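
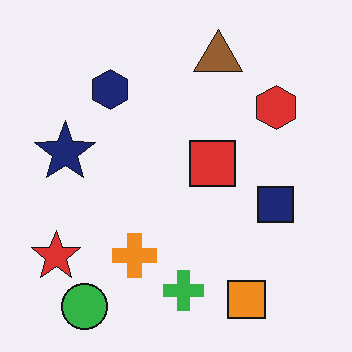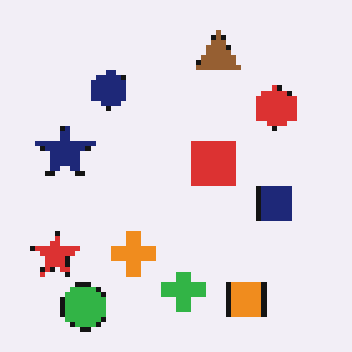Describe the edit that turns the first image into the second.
It was lightly pixelated (a mild mosaic effect).

Shapes are reduced to large square blocks; fine edges and outlines are lost — a downscale-then-upscale (mosaic) effect.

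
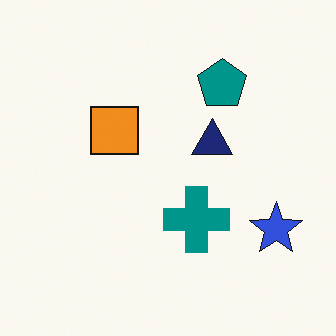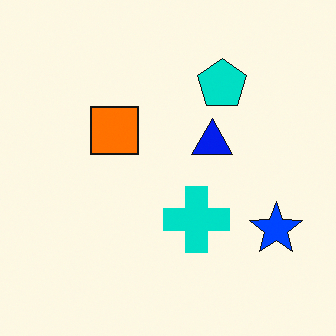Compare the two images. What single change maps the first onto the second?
The transformation is: made much more vivid (saturation change).

All colors are more vivid — a global saturation change.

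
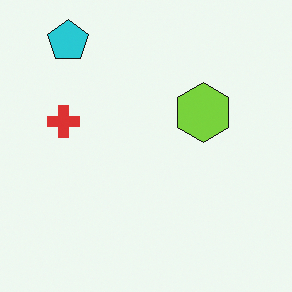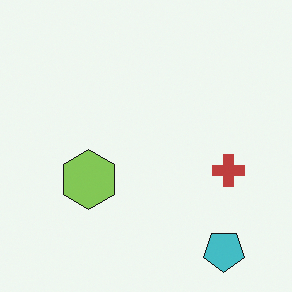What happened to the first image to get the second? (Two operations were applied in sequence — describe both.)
The image was rotated 180°, then slightly desaturated.

The cyan pentagon sits in the top-left of the first image and the bottom-right of the second — consistent with a whole-image 180° rotation. All colors are more muted and greyish — a global saturation change.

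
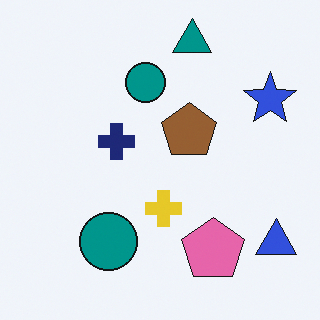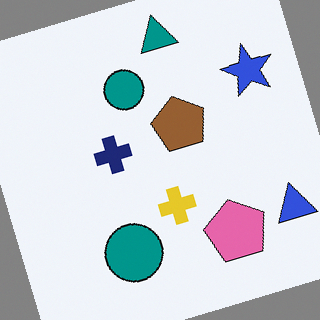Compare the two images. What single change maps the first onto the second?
This is the original image rotated counter-clockwise by a moderate amount.

Every shape is tilted by the same angle and the image corners show triangular fill wedges — a whole-image rotation by a non-right angle.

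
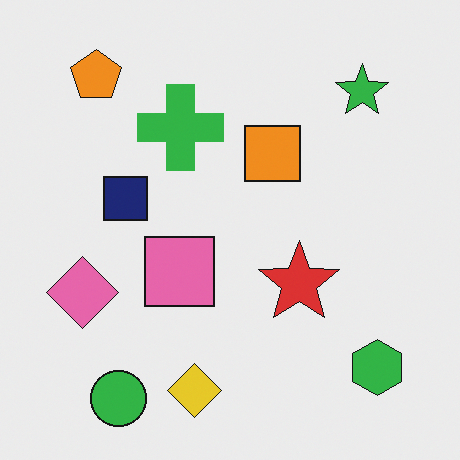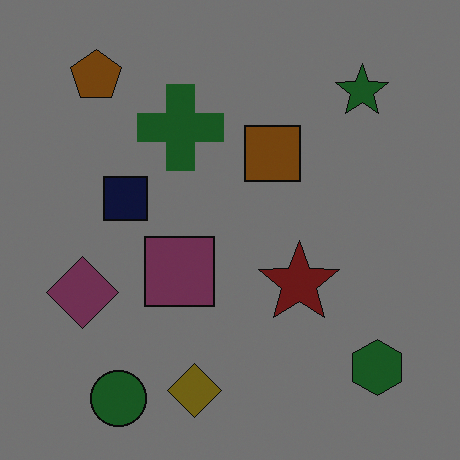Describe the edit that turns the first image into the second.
The transformation is: noticeably darkened.

Every pixel — background and shapes alike — is uniformly darkened.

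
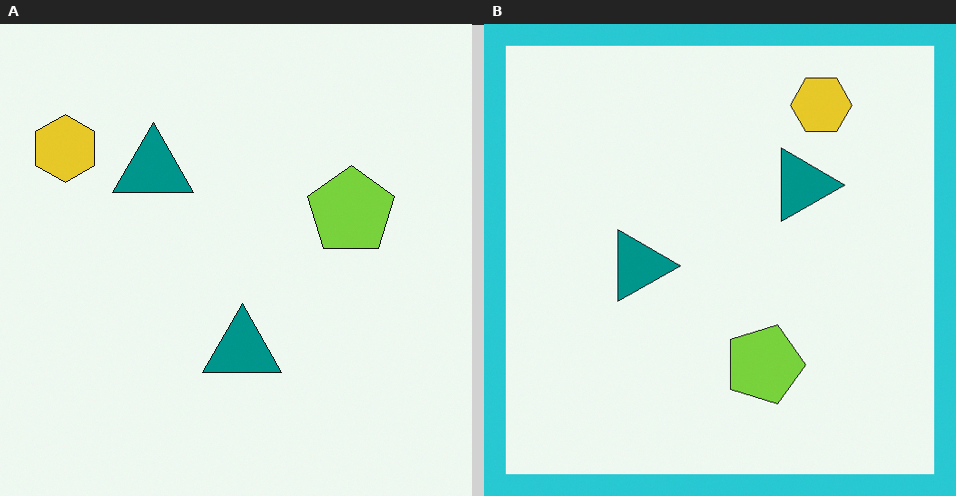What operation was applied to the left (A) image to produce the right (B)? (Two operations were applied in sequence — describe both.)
It was rotated 90° clockwise, then framed with a cyan border.

The yellow hexagon sits in the top-left of the left (A) image and the top-right of the right (B) — consistent with a whole-image 90° clockwise rotation. A solid cyan frame runs around the edge of the right (B) image, with the content slightly shrunk inside it.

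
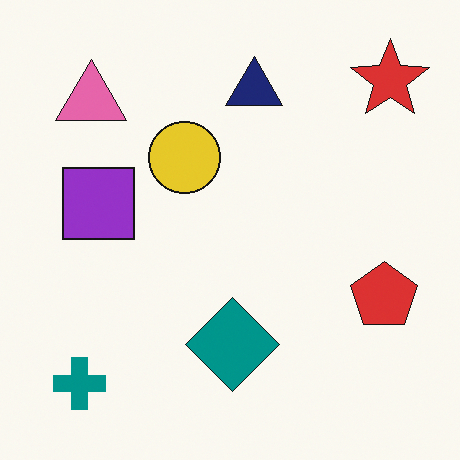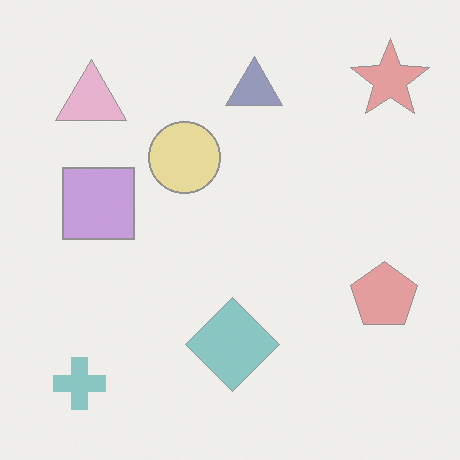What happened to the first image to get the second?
The second image is the first given much lower contrast.

Tones are pushed toward mid-grey across the whole image — a global contrast change.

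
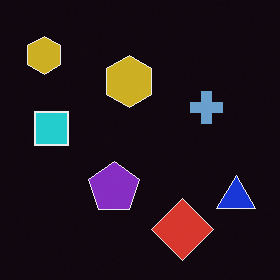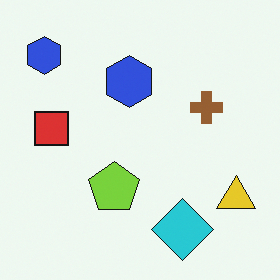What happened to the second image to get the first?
The image was color-inverted (negative).

The light background has become dark and every shape's color is its complement — a photographic negative.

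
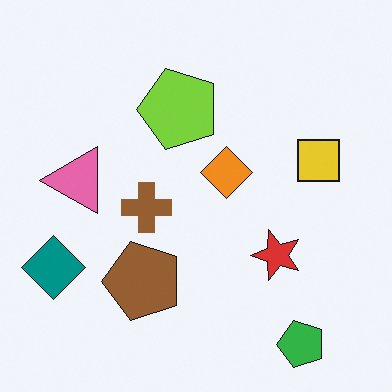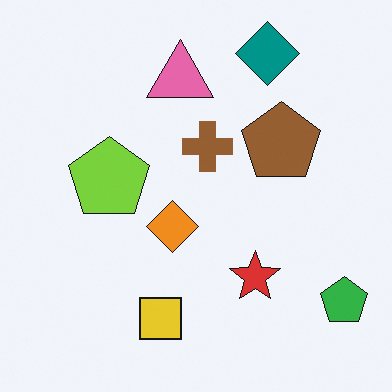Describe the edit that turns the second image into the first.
The image was transposed (reflected across the top-left ↔ bottom-right diagonal).

Shapes have swapped their row and column positions — what was in the top-right is now in the bottom-left — a diagonal reflection.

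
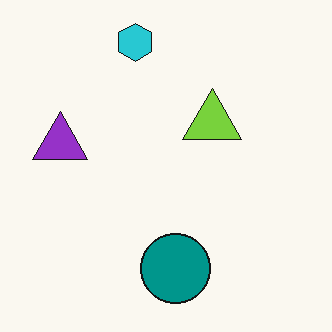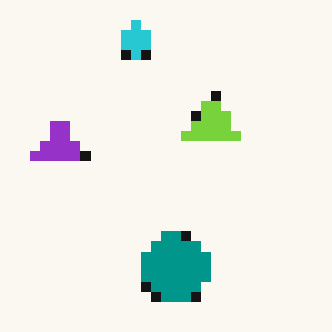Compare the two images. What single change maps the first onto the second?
The transformation is: heavily pixelated into large blocks.

Shapes are reduced to large square blocks; fine edges and outlines are lost — a downscale-then-upscale (mosaic) effect.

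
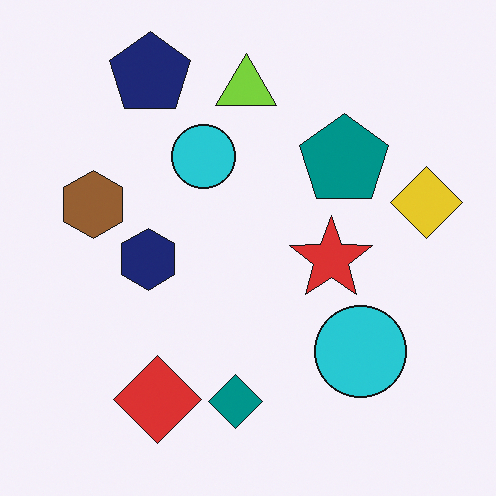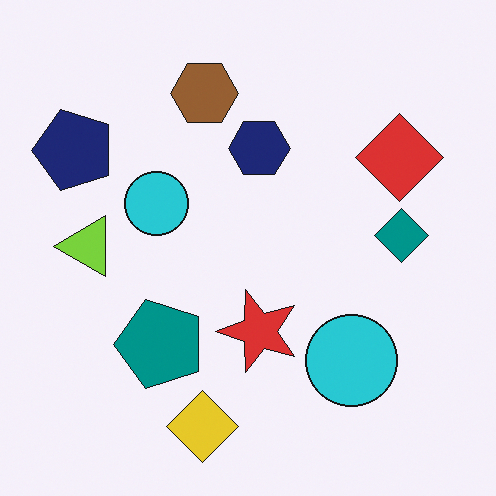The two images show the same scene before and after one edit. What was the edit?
The image was transposed (reflected across the top-left ↔ bottom-right diagonal).

Shapes have swapped their row and column positions — what was in the top-right is now in the bottom-left — a diagonal reflection.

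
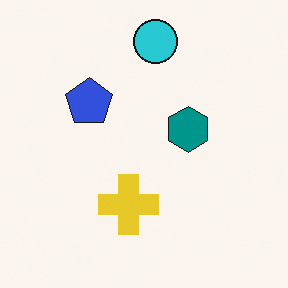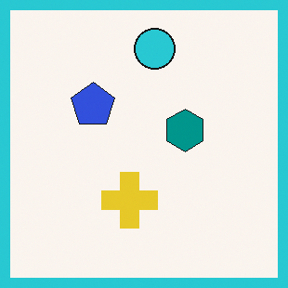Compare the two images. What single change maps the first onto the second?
The second image is the first framed with a cyan border.

A solid cyan frame runs around the edge of the second image, with the content slightly shrunk inside it.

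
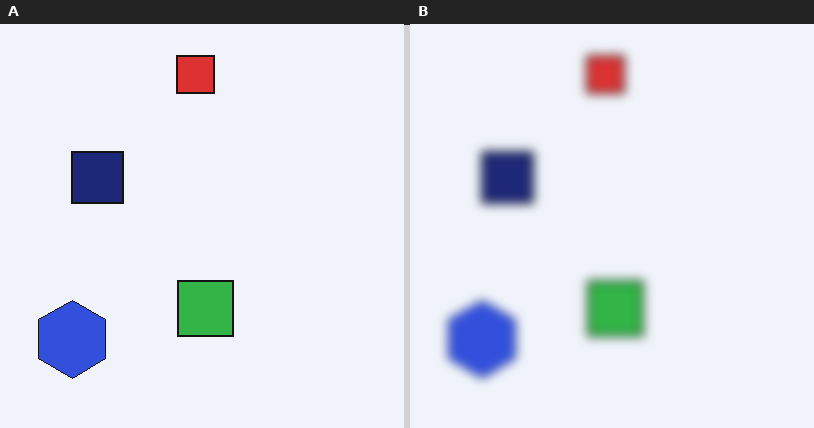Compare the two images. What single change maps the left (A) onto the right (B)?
The right (B) image is the left (A) heavily blurred.

Shape edges and outlines are uniformly softened across the whole image.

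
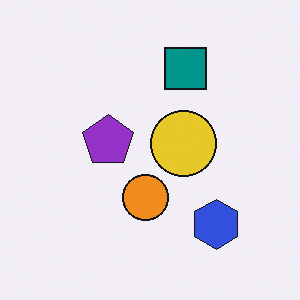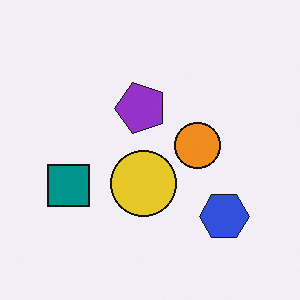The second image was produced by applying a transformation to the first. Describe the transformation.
The image was transposed (reflected across the top-left ↔ bottom-right diagonal).

Shapes have swapped their row and column positions — what was in the top-right is now in the bottom-left — a diagonal reflection.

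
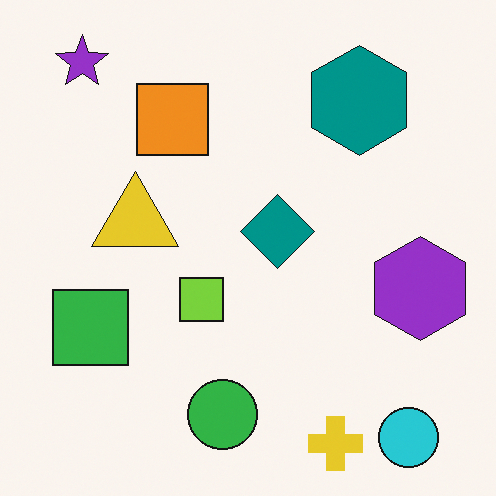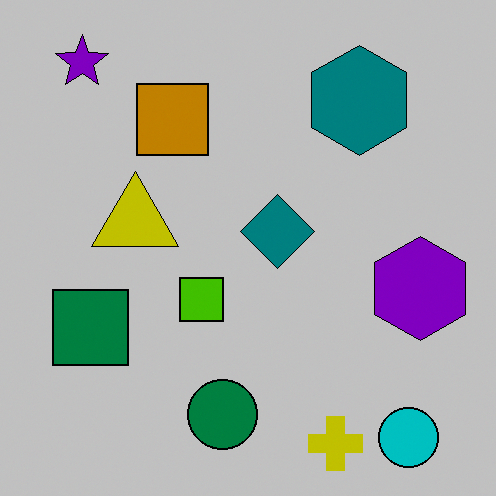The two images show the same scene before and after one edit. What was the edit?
The image was aggressively posterized.

Each flat color has snapped to a coarser quantized level — most visibly, the near-white background has dropped to a flat grey.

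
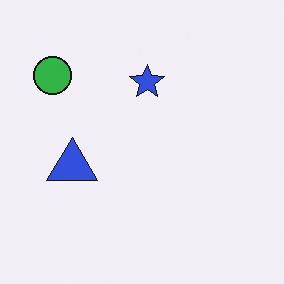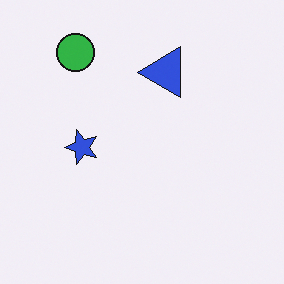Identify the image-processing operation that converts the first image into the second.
The transformation is: transposed (reflected across the top-left ↔ bottom-right diagonal).

Shapes have swapped their row and column positions — what was in the top-right is now in the bottom-left — a diagonal reflection.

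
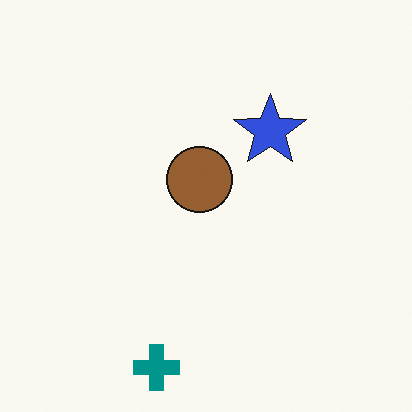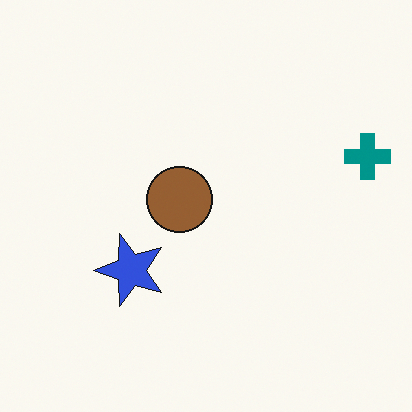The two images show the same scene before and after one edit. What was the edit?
It was transposed (reflected across the top-left ↔ bottom-right diagonal).

Shapes have swapped their row and column positions — what was in the top-right is now in the bottom-left — a diagonal reflection.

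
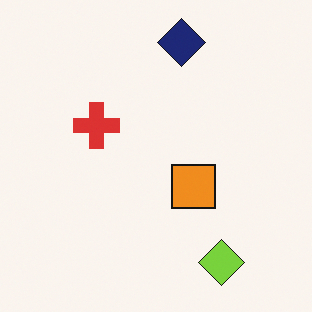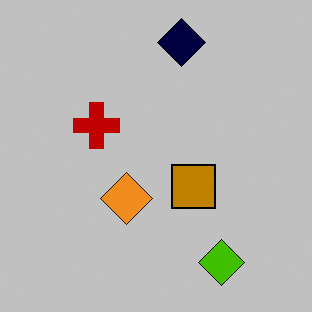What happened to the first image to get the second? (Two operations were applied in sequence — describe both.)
Heavily posterized to just a handful of flat colors, then overlaid with an additional orange diamond.

Each flat color has snapped to a coarser quantized level — most visibly, the near-white background has dropped to a flat grey. An orange diamond appears in the second image that is absent from the first.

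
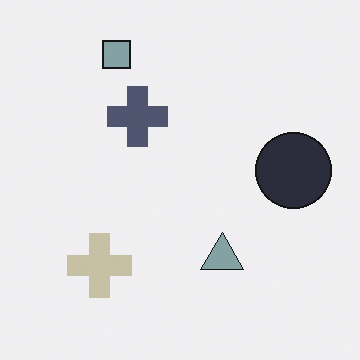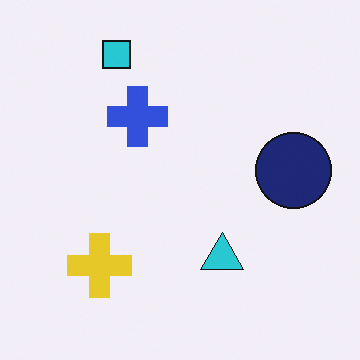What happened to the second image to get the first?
Made much more muted (saturation change).

All colors are more muted and greyish — a global saturation change.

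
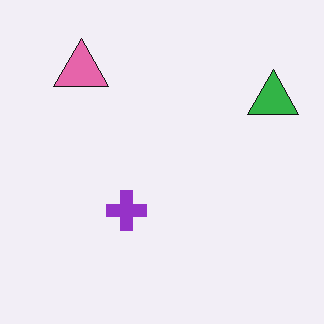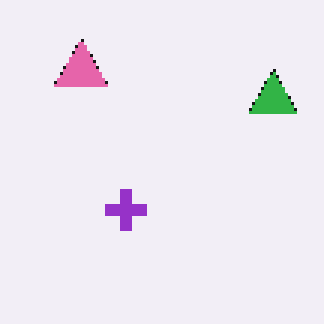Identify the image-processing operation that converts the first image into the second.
The transformation is: mildly pixelated.

Shapes are reduced to large square blocks; fine edges and outlines are lost — a downscale-then-upscale (mosaic) effect.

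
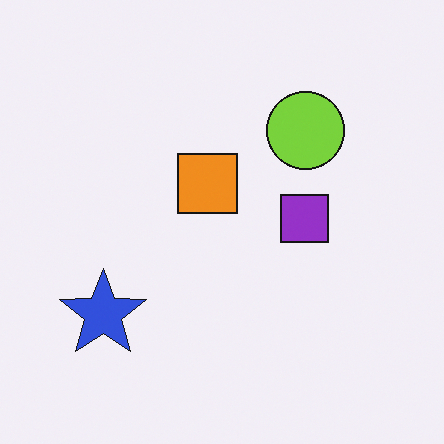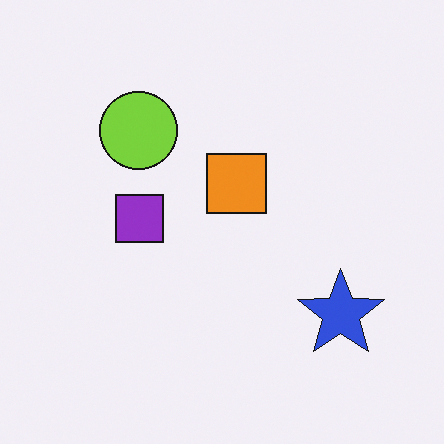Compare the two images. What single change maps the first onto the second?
The second image is the first flipped horizontally (left ↔ right).

The blue star is in the bottom-left of the first image and the bottom-right of the second — shapes on opposite sides of the vertical midline have swapped in a mirror flip.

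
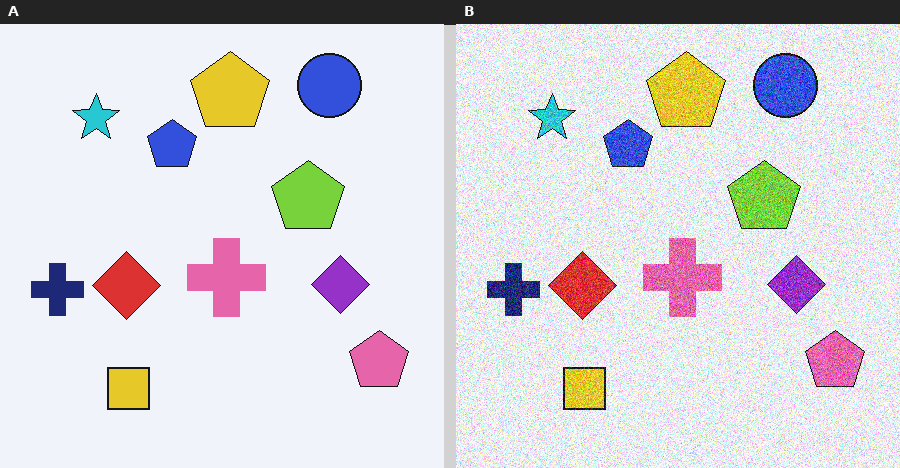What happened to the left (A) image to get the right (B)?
Degraded with a thick layer of grain.

Random speckle covers the whole image, including the flat background.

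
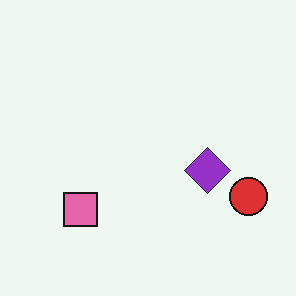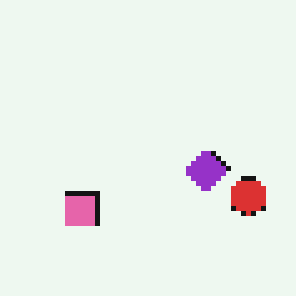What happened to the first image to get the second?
This is the original image lightly pixelated (a mild mosaic effect).

Shapes are reduced to large square blocks; fine edges and outlines are lost — a downscale-then-upscale (mosaic) effect.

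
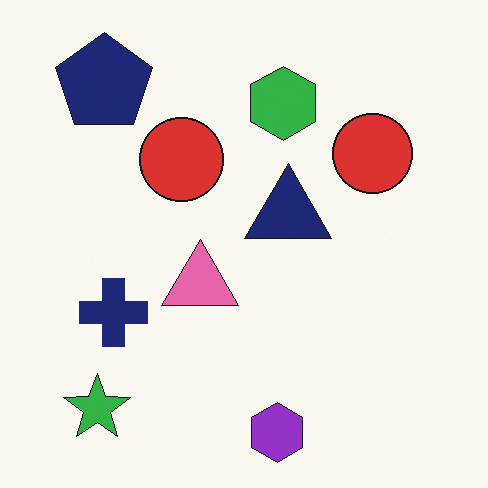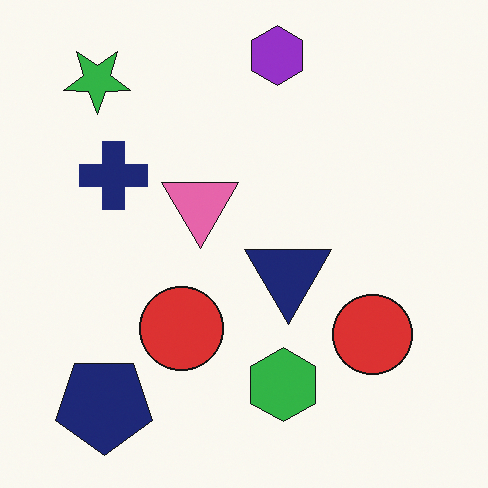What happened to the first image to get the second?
It was flipped vertically (top ↔ bottom).

The purple hexagon is in the bottom of the first image and the top of the second — shapes on opposite sides of the horizontal midline have swapped in a mirror flip.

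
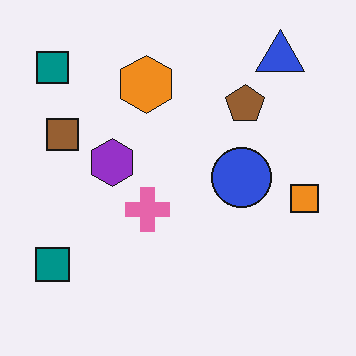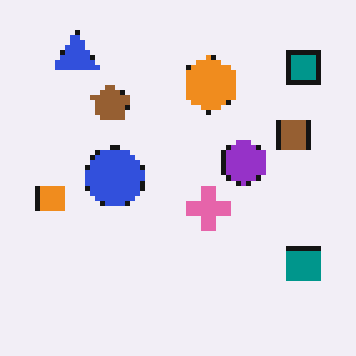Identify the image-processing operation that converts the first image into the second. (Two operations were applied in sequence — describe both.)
The second image is the first mildly pixelated, then flipped horizontally (left ↔ right).

Shapes are reduced to large square blocks; fine edges and outlines are lost — a downscale-then-upscale (mosaic) effect. The orange square is in the right of the first image and the left of the second — shapes on opposite sides of the vertical midline have swapped in a mirror flip.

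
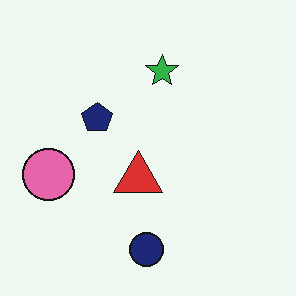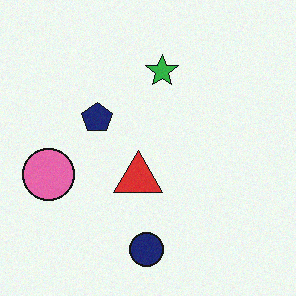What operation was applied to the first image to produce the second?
It was degraded with a light layer of grain.

Random speckle covers the whole image, including the flat background.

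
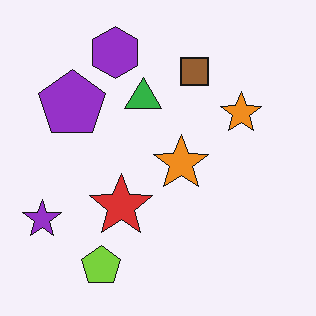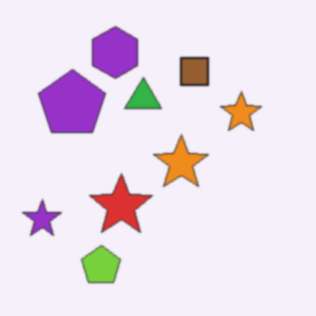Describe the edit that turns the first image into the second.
The transformation is: given a subtle gaussian blur.

Shape edges and outlines are uniformly softened across the whole image.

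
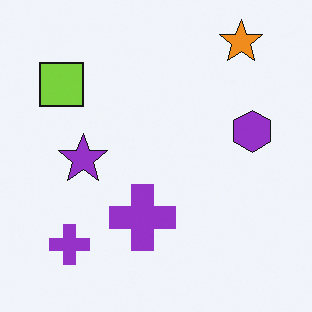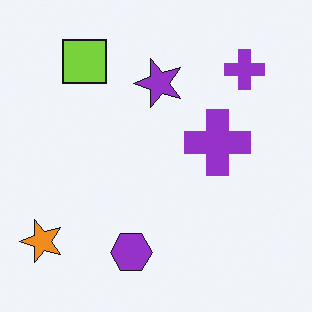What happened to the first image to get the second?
It was transposed (reflected across the top-left ↔ bottom-right diagonal).

Shapes have swapped their row and column positions — what was in the top-right is now in the bottom-left — a diagonal reflection.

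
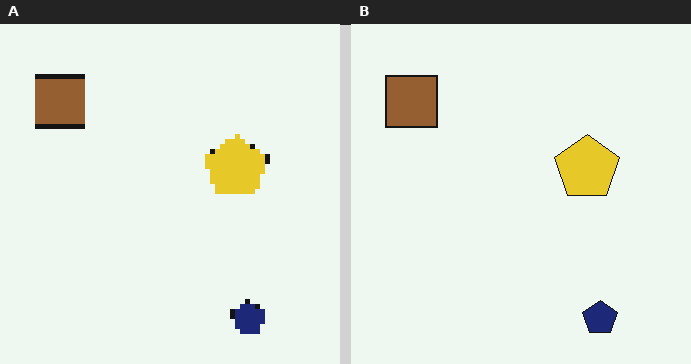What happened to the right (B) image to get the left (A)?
The transformation is: lightly pixelated (a mild mosaic effect).

Shapes are reduced to large square blocks; fine edges and outlines are lost — a downscale-then-upscale (mosaic) effect.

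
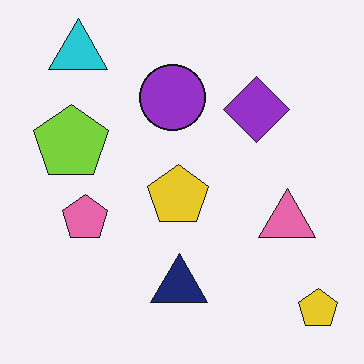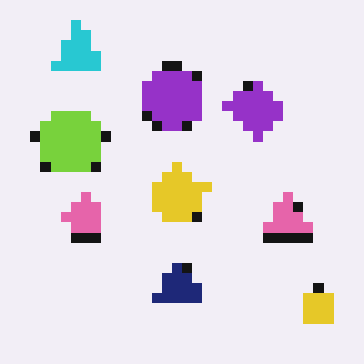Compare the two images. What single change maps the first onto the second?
The transformation is: heavily pixelated into large blocks.

Shapes are reduced to large square blocks; fine edges and outlines are lost — a downscale-then-upscale (mosaic) effect.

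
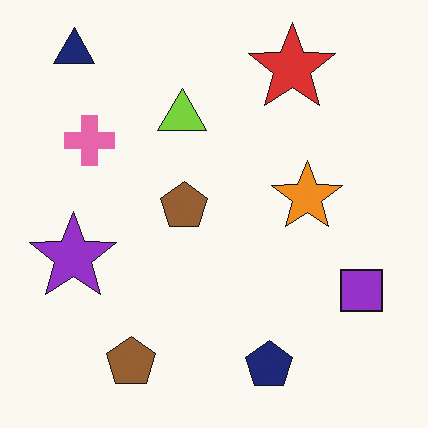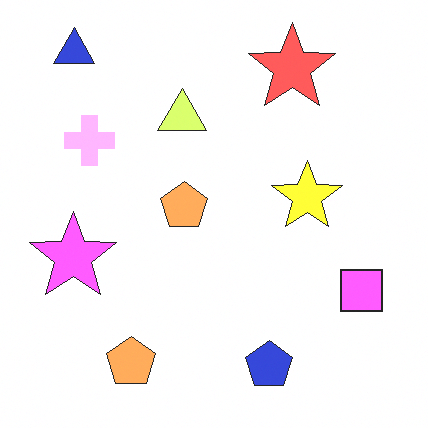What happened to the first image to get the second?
It was substantially brightened.

Every pixel — background and shapes alike — is uniformly brightened.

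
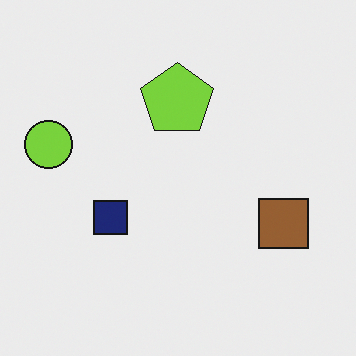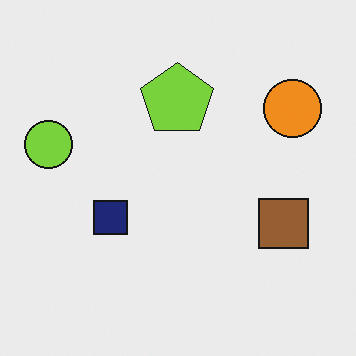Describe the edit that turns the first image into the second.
The second image is the first overlaid with an additional orange circle.

An orange circle appears in the second image that is absent from the first.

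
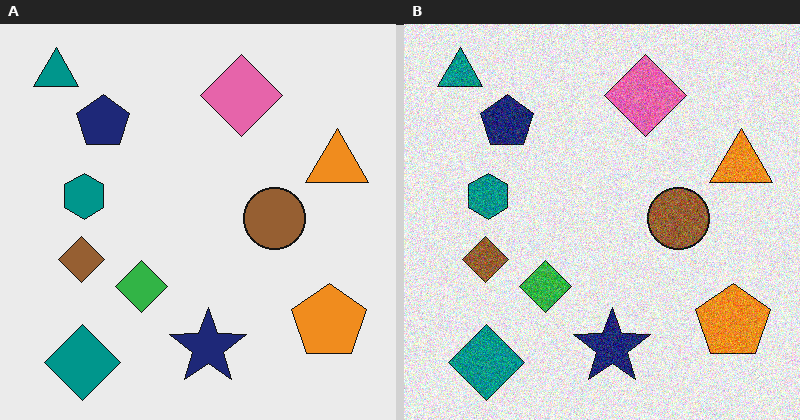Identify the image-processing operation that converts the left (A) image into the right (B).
The right (B) image is the left (A) degraded with moderate additive noise.

Random speckle covers the whole image, including the flat background.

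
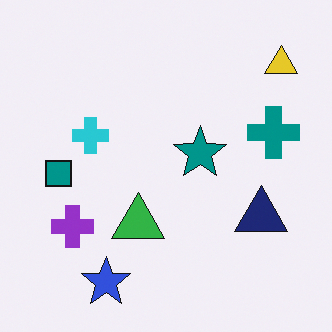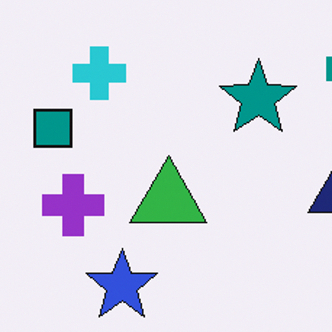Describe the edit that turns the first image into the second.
The image was cropped slightly and scaled back up.

The visible shapes are larger and the field of view is narrower; shapes near the original edges may be partly or wholly outside the frame — a crop-and-rescale.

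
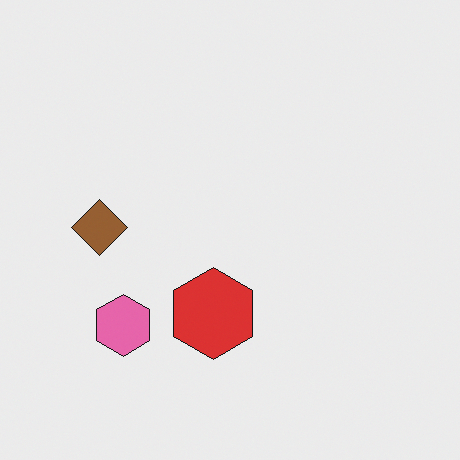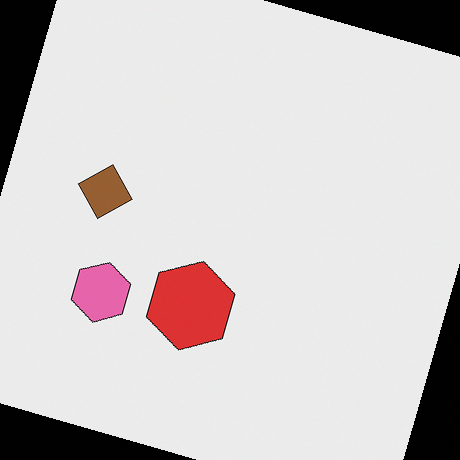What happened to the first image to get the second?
It was rotated clockwise by a clearly visible amount.

Every shape is tilted by the same angle and the image corners show triangular fill wedges — a whole-image rotation by a non-right angle.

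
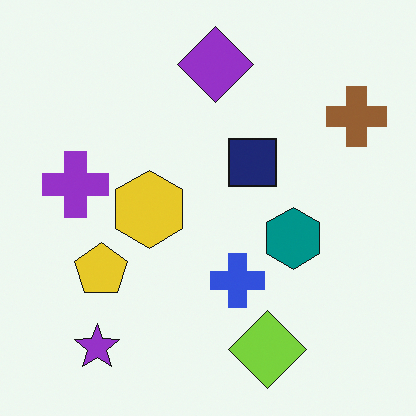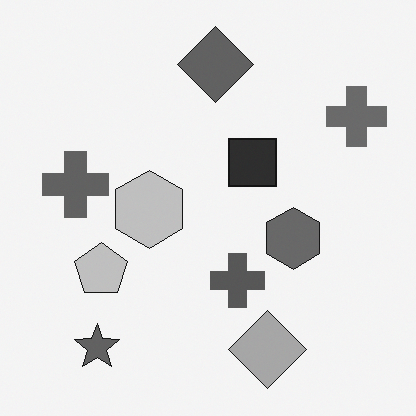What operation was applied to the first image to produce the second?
This is the original image converted to grayscale.

All color is removed — every shape is now a shade of grey.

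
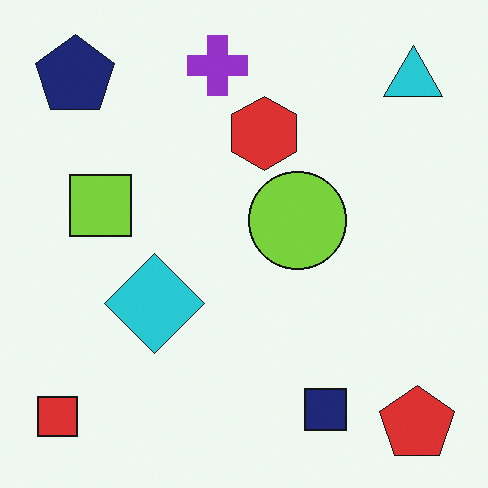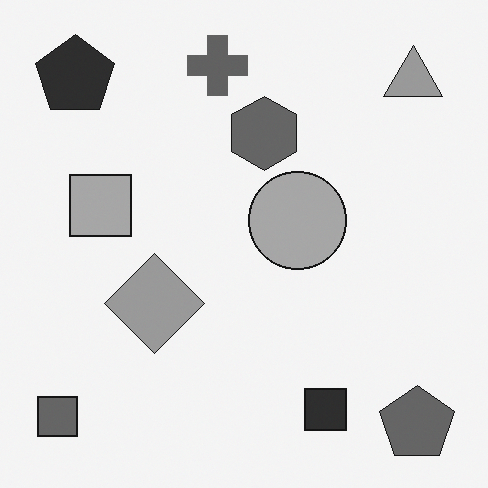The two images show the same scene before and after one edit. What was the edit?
The transformation is: converted to grayscale.

All color is removed — every shape is now a shade of grey.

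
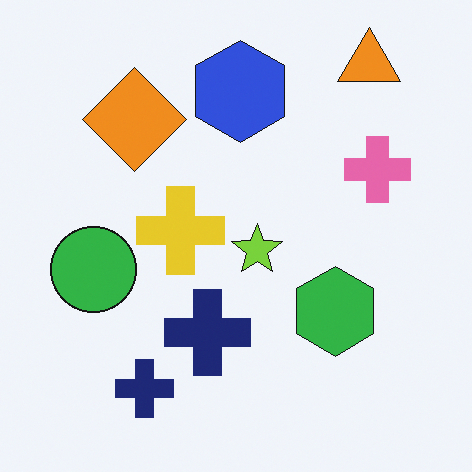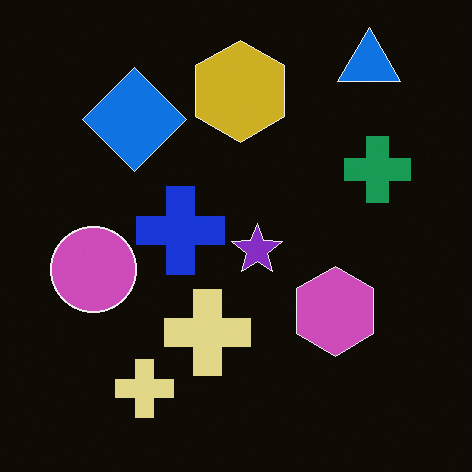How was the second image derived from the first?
The transformation is: color-inverted (negative).

The light background has become dark and every shape's color is its complement — a photographic negative.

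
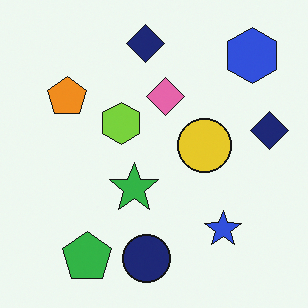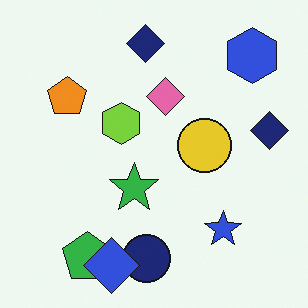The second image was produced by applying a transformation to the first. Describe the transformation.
The second image is the first overlaid with an additional blue diamond.

A blue diamond appears in the second image that is absent from the first.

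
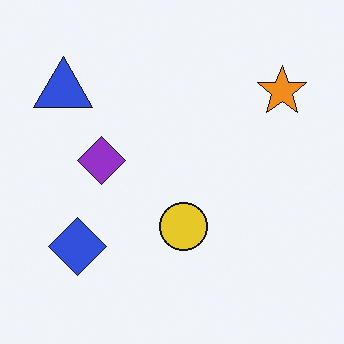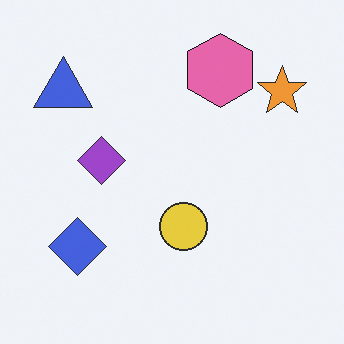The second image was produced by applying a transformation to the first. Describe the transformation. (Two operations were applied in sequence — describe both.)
The second image is the first given slightly reduced contrast, then overlaid with an additional pink hexagon.

Tones are pushed toward mid-grey across the whole image — a global contrast change. A pink hexagon appears in the second image that is absent from the first.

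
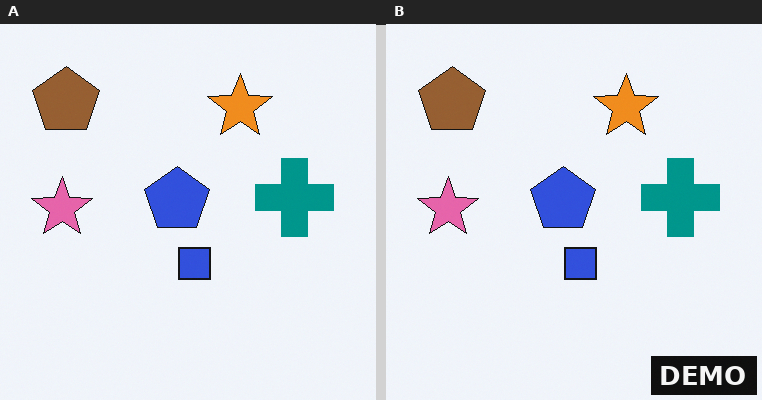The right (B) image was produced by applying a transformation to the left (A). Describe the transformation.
It was watermarked with the text "DEMO" in the lower-right corner.

A dark label reading "DEMO" appears in the lower-right corner.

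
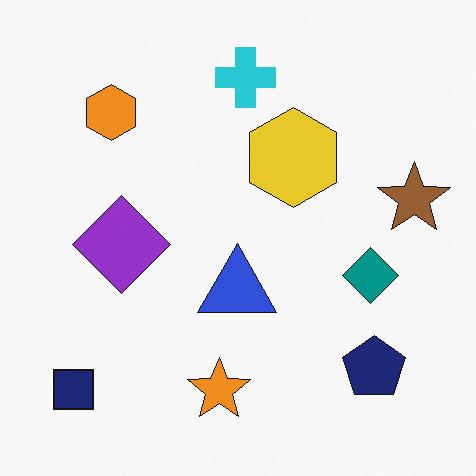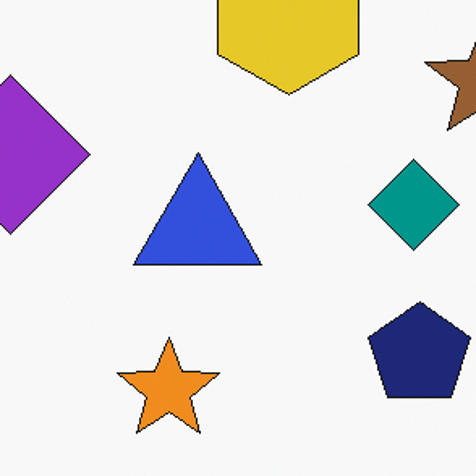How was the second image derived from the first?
It was cropped tightly and scaled back up.

The visible shapes are larger and the field of view is narrower; shapes near the original edges may be partly or wholly outside the frame — a crop-and-rescale.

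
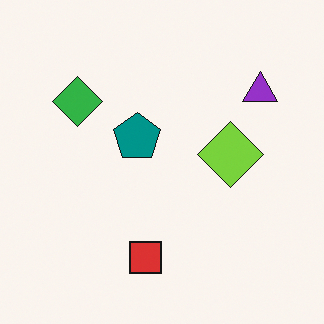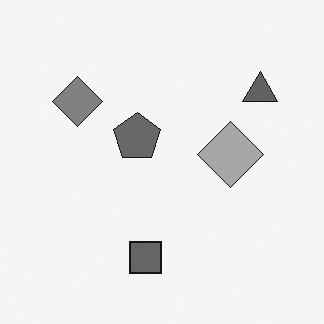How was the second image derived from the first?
It was converted to grayscale.

All color is removed — every shape is now a shade of grey.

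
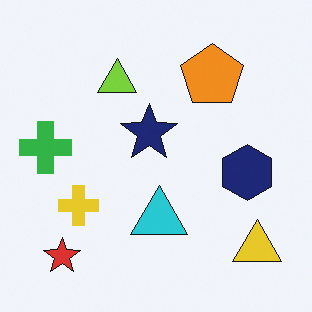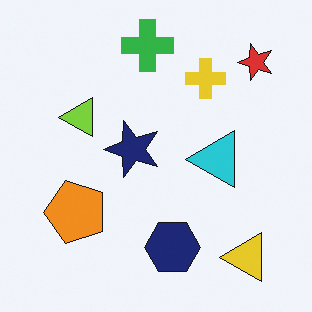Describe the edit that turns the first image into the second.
This is the original image transposed (reflected across the top-left ↔ bottom-right diagonal).

Shapes have swapped their row and column positions — what was in the top-right is now in the bottom-left — a diagonal reflection.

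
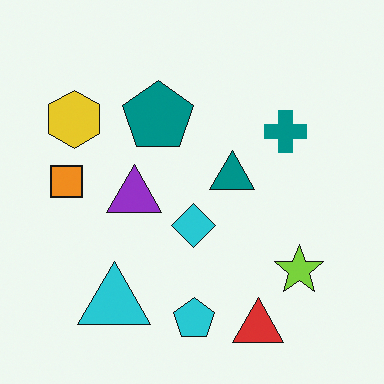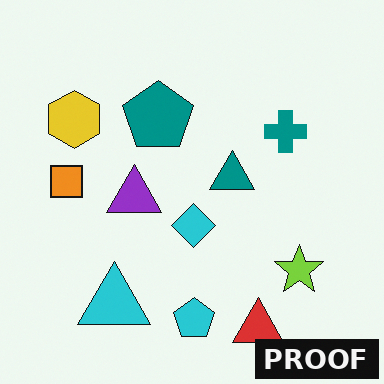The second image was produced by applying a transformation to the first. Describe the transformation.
This is the original image watermarked with the text "PROOF" in the lower-right corner.

A dark label reading "PROOF" appears in the lower-right corner.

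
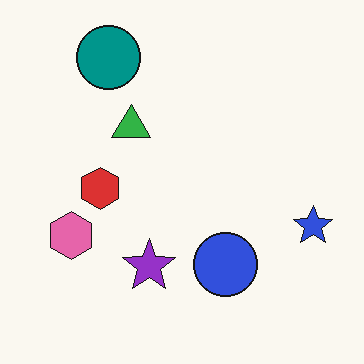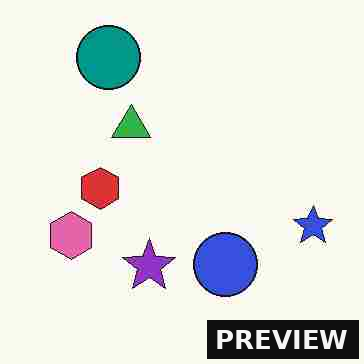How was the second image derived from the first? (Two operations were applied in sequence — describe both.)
It was degraded with heavy JPEG compression, then watermarked with the text "PREVIEW" in the lower-right corner.

Blocky 8×8 compression artifacts appear around shape edges and the flat background shows ringing — characteristic JPEG degradation. A dark label reading "PREVIEW" appears in the lower-right corner.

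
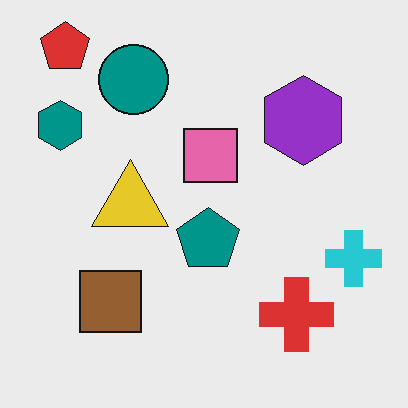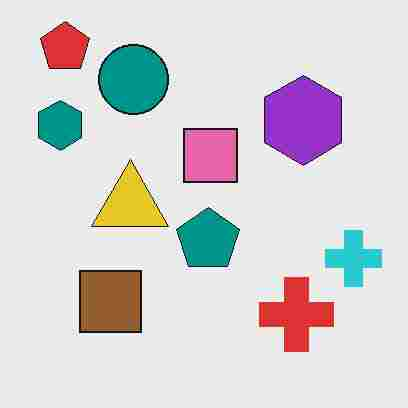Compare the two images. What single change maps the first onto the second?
This is the original image heavily JPEG-compressed with obvious blocking artifacts.

Blocky 8×8 compression artifacts appear around shape edges and the flat background shows ringing — characteristic JPEG degradation.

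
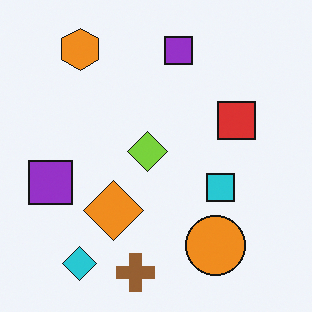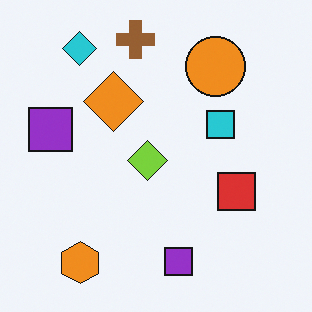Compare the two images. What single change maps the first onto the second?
The image was flipped vertically (top ↔ bottom).

The brown cross is in the bottom of the first image and the top of the second — shapes on opposite sides of the horizontal midline have swapped in a mirror flip.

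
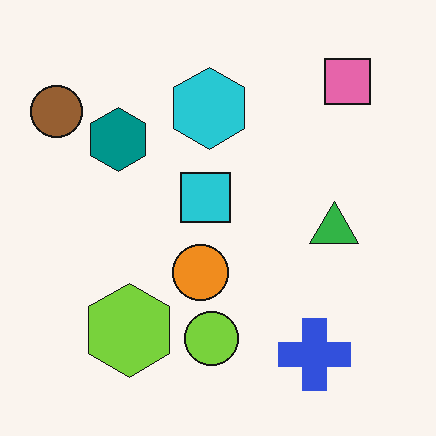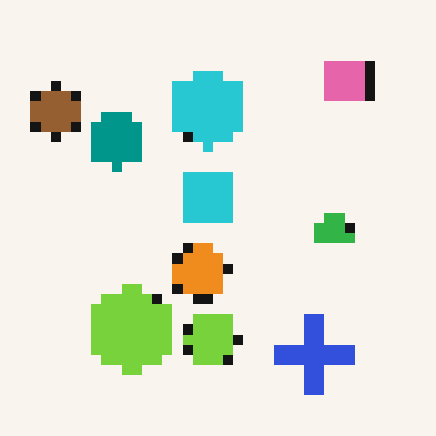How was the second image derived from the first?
Coarsely pixelated.

Shapes are reduced to large square blocks; fine edges and outlines are lost — a downscale-then-upscale (mosaic) effect.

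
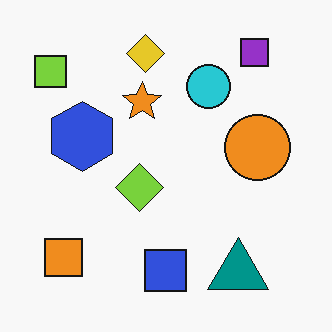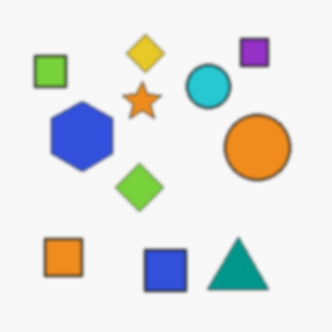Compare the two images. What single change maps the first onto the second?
It was lightly blurred.

Shape edges and outlines are uniformly softened across the whole image.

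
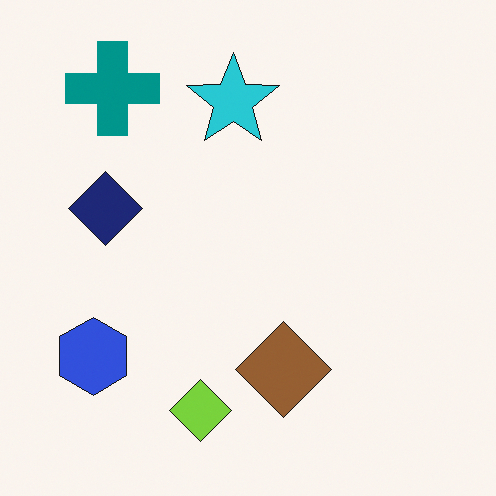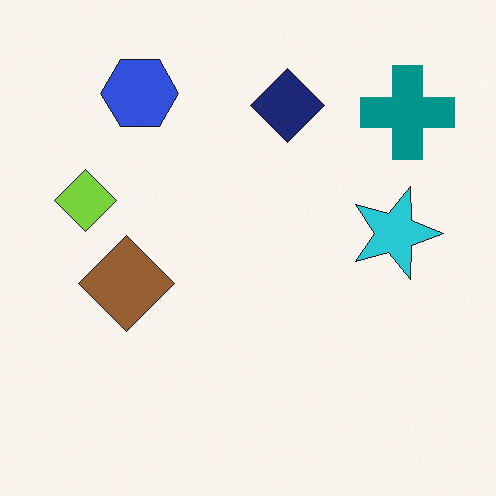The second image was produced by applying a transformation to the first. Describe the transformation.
This is the original image rotated 90° clockwise.

The teal cross sits in the top-left of the first image and the top-right of the second — consistent with a whole-image 90° clockwise rotation.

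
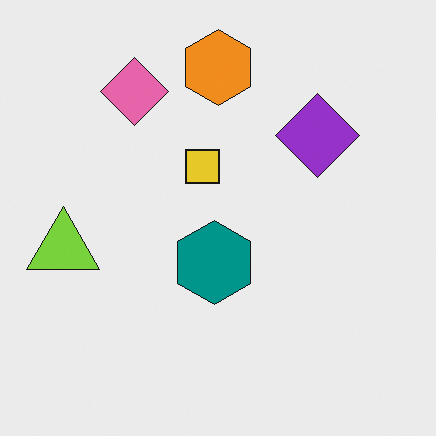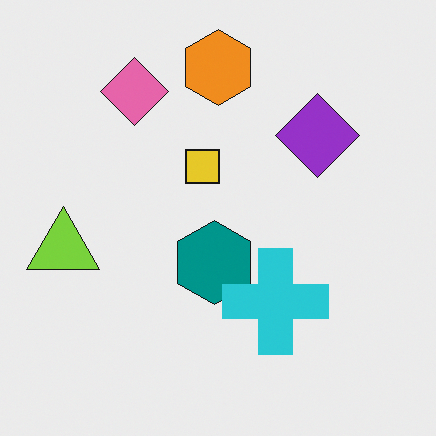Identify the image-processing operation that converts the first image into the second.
This is the original image overlaid with an additional cyan cross.

A cyan cross appears in the second image that is absent from the first.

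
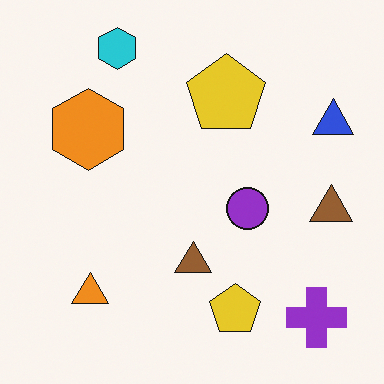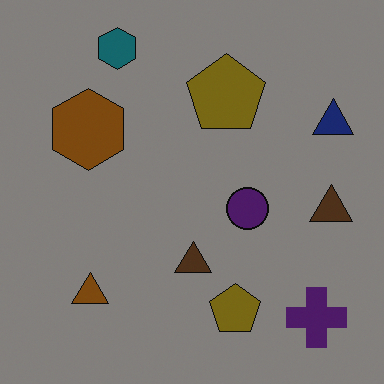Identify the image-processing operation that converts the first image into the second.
The transformation is: darkened a lot.

Every pixel — background and shapes alike — is uniformly darkened.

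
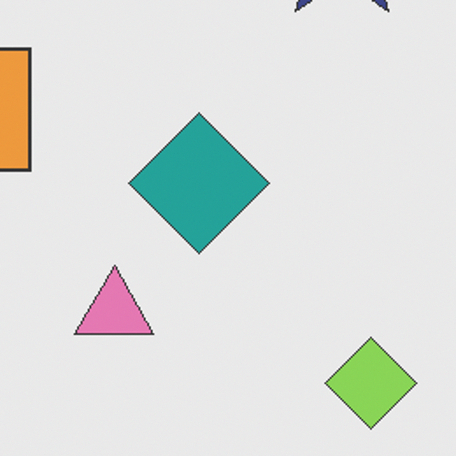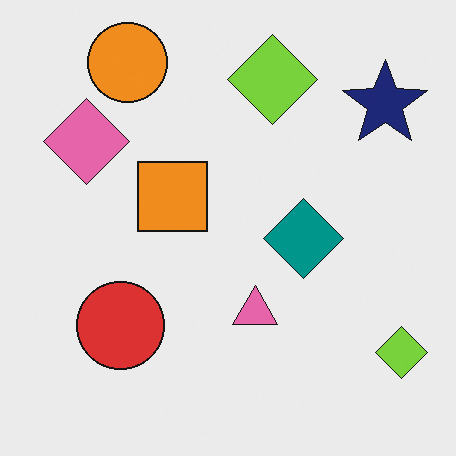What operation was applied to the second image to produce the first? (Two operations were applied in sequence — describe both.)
It was cropped tightly and scaled back up, then given slightly reduced contrast.

The visible shapes are larger and the field of view is narrower; shapes near the original edges may be partly or wholly outside the frame — a crop-and-rescale. Tones are pushed toward mid-grey across the whole image — a global contrast change.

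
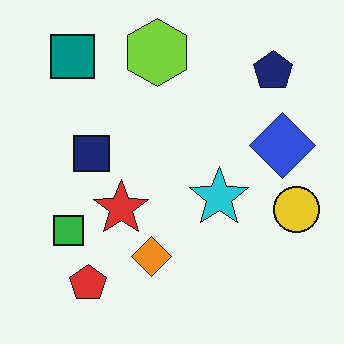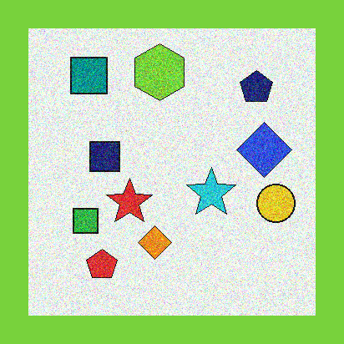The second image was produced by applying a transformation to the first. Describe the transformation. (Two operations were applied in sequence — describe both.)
The image was degraded with a thick layer of grain, then framed with a lime border.

Random speckle covers the whole image, including the flat background. A solid lime frame runs around the edge of the second image, with the content slightly shrunk inside it.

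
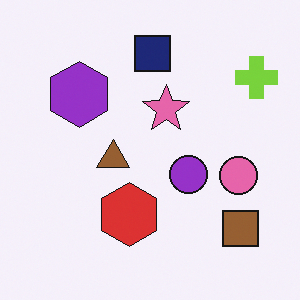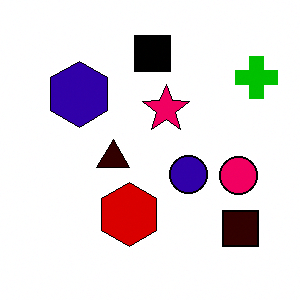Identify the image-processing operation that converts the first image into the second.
This is the original image given much higher contrast.

Tones are pushed away from mid-grey across the whole image — a global contrast change.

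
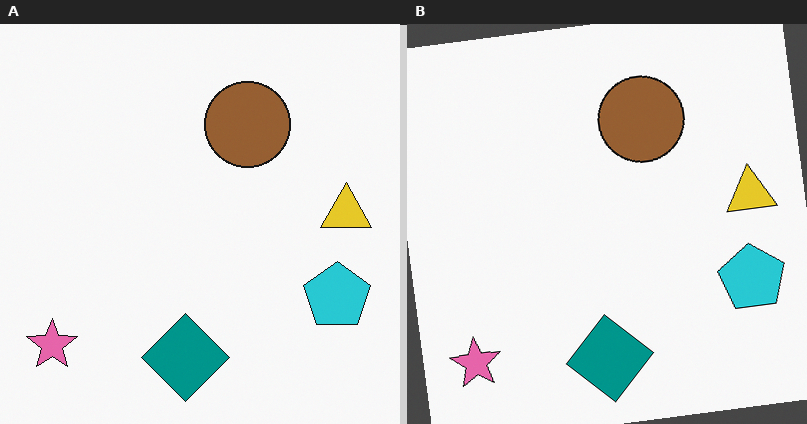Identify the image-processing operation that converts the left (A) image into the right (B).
The transformation is: rotated counter-clockwise by a slight angle.

Every shape is tilted by the same angle and the image corners show triangular fill wedges — a whole-image rotation by a non-right angle.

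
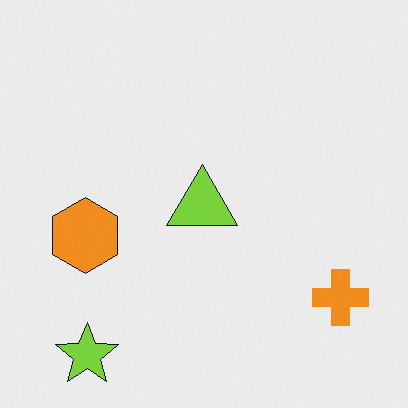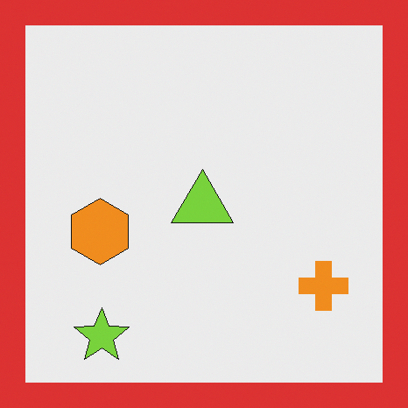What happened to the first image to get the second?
The transformation is: framed with a red border.

A solid red frame runs around the edge of the second image, with the content slightly shrunk inside it.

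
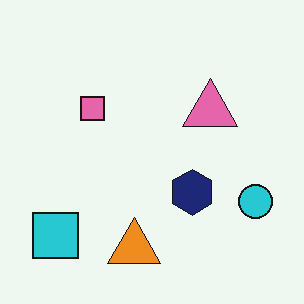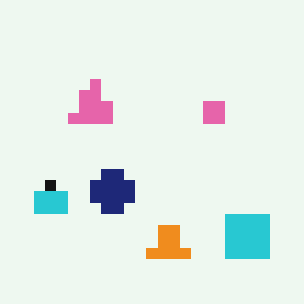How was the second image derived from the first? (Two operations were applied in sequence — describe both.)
The transformation is: flipped horizontally (left ↔ right), then heavily pixelated into large blocks.

The cyan circle is in the right of the first image and the left of the second — shapes on opposite sides of the vertical midline have swapped in a mirror flip. Shapes are reduced to large square blocks; fine edges and outlines are lost — a downscale-then-upscale (mosaic) effect.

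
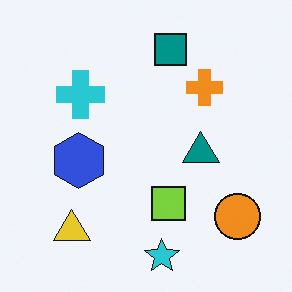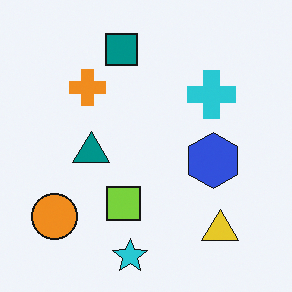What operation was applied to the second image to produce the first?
It was flipped horizontally (left ↔ right).

The orange circle is in the bottom-left of the second image and the bottom-right of the first — shapes on opposite sides of the vertical midline have swapped in a mirror flip.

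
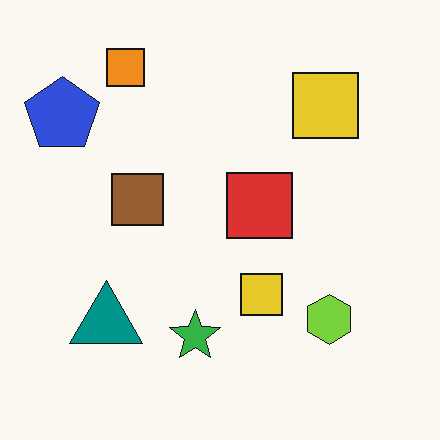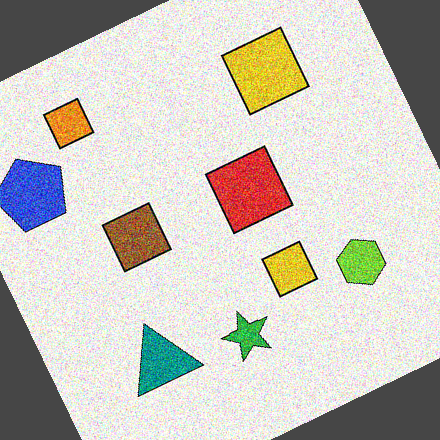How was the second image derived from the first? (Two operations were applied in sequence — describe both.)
The transformation is: degraded with strong gaussian noise, then rotated counter-clockwise by a moderate amount.

Random speckle covers the whole image, including the flat background. Every shape is tilted by the same angle and the image corners show triangular fill wedges — a whole-image rotation by a non-right angle.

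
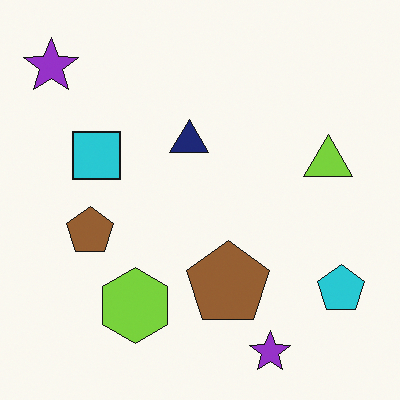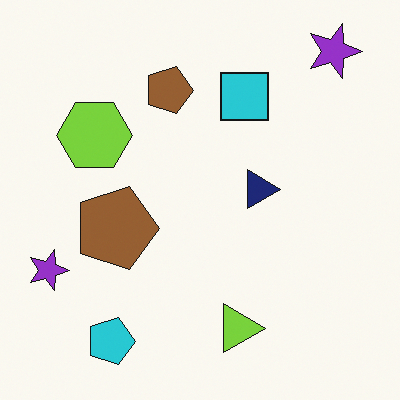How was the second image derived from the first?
This is the original image rotated 90° clockwise.

The cyan pentagon sits in the bottom-right of the first image and the bottom-left of the second — consistent with a whole-image 90° clockwise rotation.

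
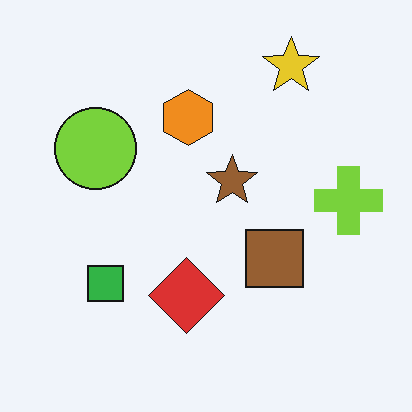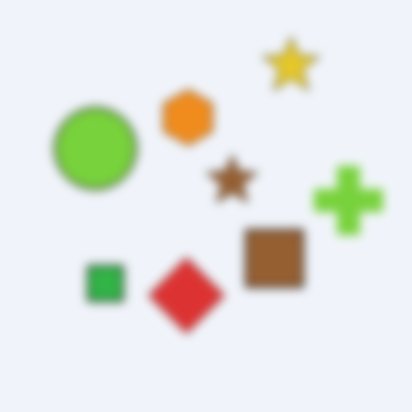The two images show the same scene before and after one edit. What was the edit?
The transformation is: noticeably gaussian-blurred.

Shape edges and outlines are uniformly softened across the whole image.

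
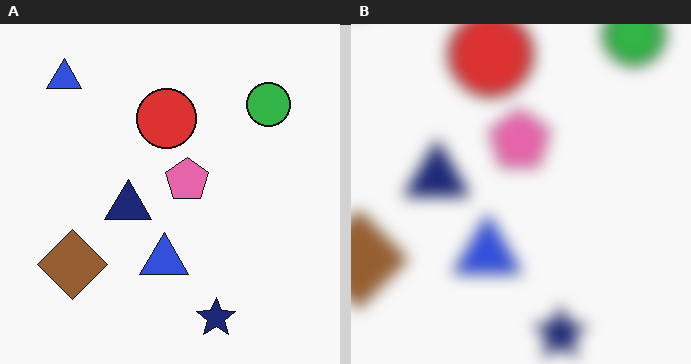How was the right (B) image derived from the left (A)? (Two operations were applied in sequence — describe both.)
It was strongly gaussian-blurred, then cropped slightly and scaled back up.

Shape edges and outlines are uniformly softened across the whole image. The visible shapes are larger and the field of view is narrower; shapes near the original edges may be partly or wholly outside the frame — a crop-and-rescale.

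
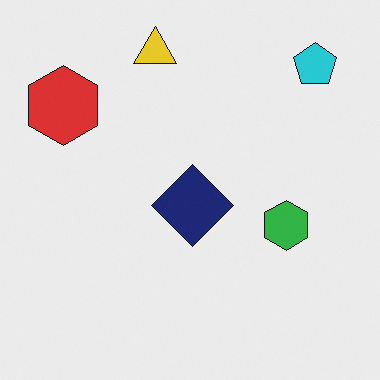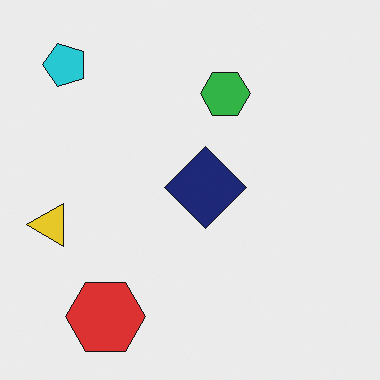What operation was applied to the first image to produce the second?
The second image is the first rotated 90° counter-clockwise.

The cyan pentagon sits in the top-right of the first image and the top-left of the second — consistent with a whole-image 90° counter-clockwise rotation.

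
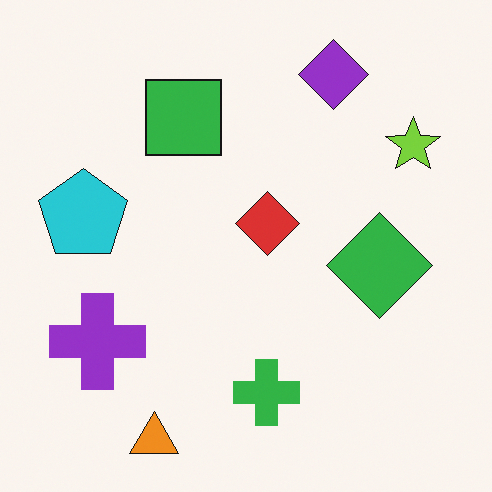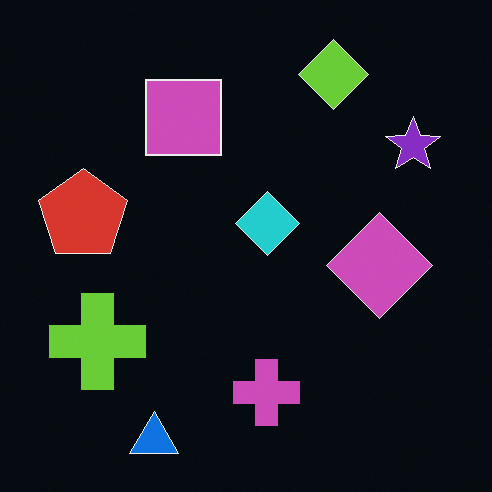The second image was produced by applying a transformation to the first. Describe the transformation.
It was color-inverted (negative).

The light background has become dark and every shape's color is its complement — a photographic negative.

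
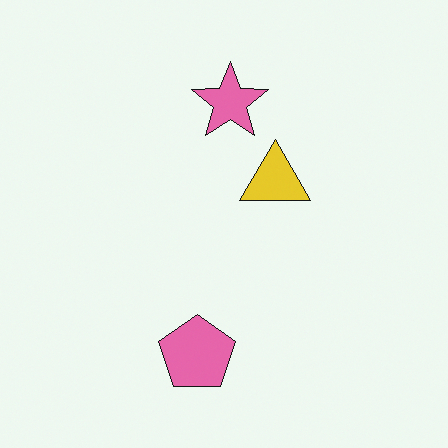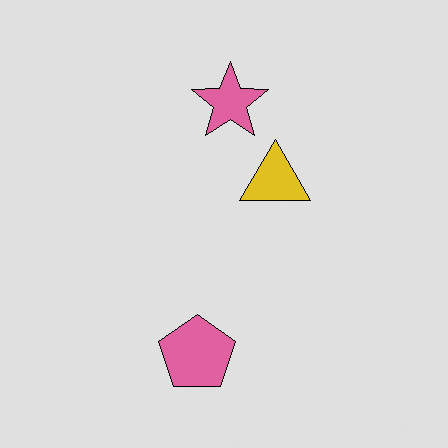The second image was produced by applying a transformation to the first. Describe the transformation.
The second image is the first posterized to a reduced palette.

Each flat color has snapped to a coarser quantized level — most visibly, the near-white background has dropped to a flat grey.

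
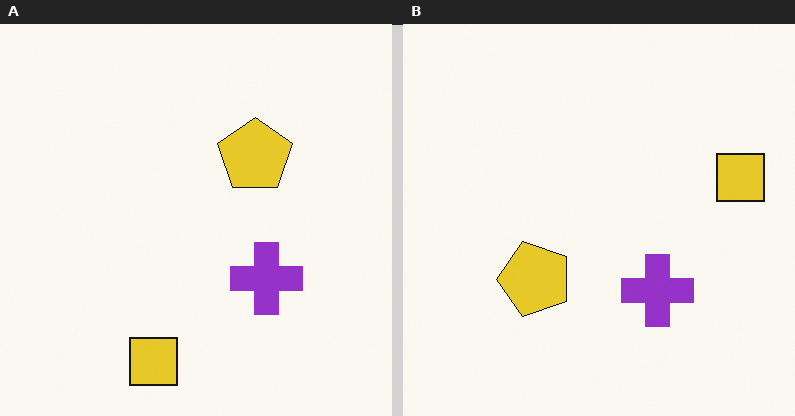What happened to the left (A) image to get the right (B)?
The transformation is: transposed (reflected across the top-left ↔ bottom-right diagonal).

Shapes have swapped their row and column positions — what was in the top-right is now in the bottom-left — a diagonal reflection.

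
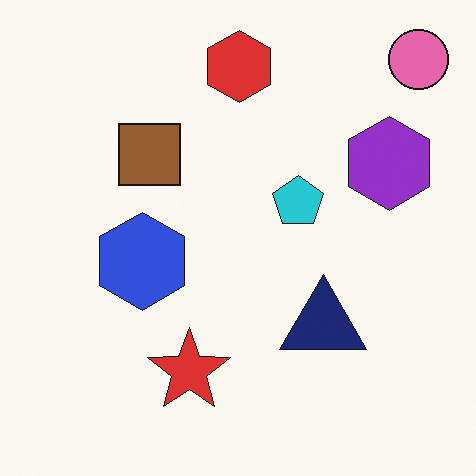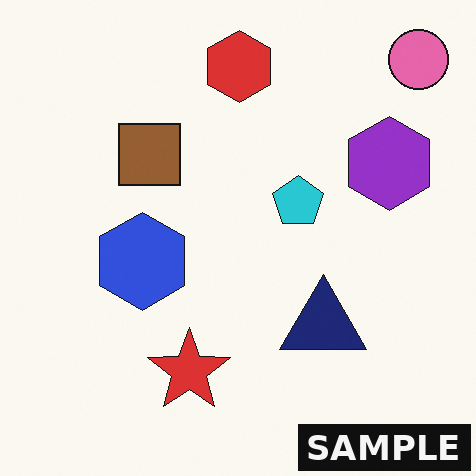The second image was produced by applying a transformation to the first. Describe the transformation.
The image was watermarked with the text "SAMPLE" in the lower-right corner.

A dark label reading "SAMPLE" appears in the lower-right corner.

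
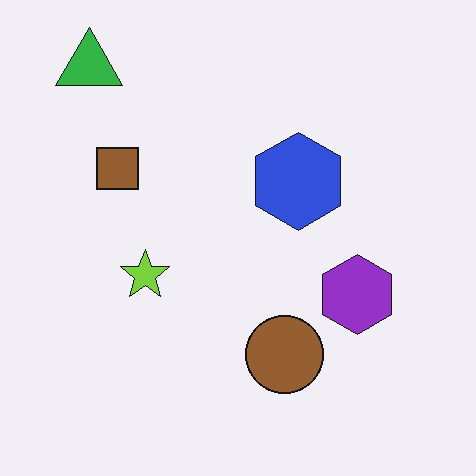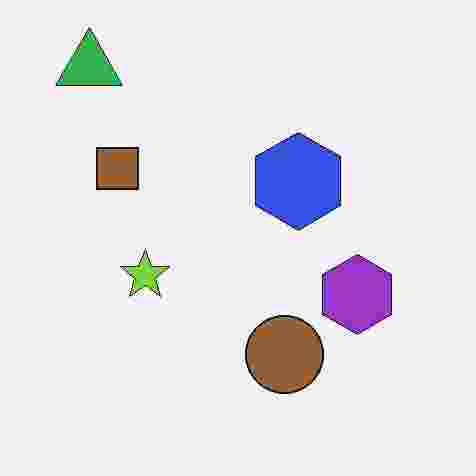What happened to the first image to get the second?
The transformation is: degraded with heavy JPEG compression.

Blocky 8×8 compression artifacts appear around shape edges and the flat background shows ringing — characteristic JPEG degradation.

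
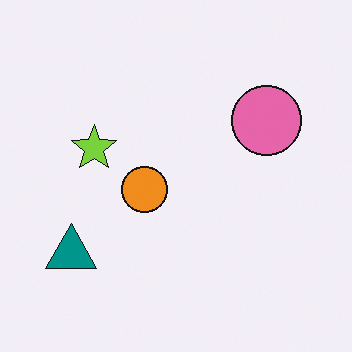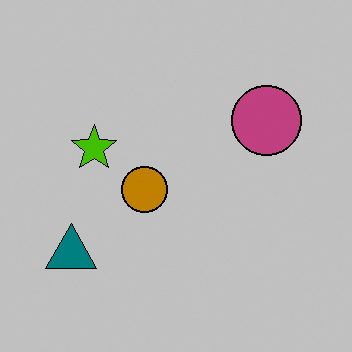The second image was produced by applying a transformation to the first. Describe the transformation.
This is the original image aggressively posterized.

Each flat color has snapped to a coarser quantized level — most visibly, the near-white background has dropped to a flat grey.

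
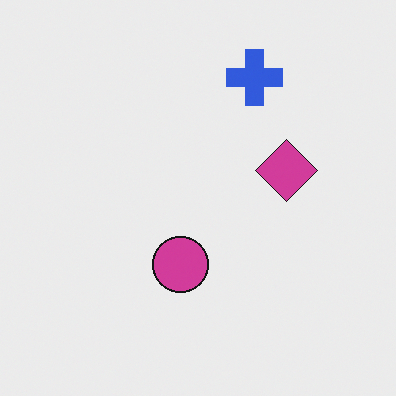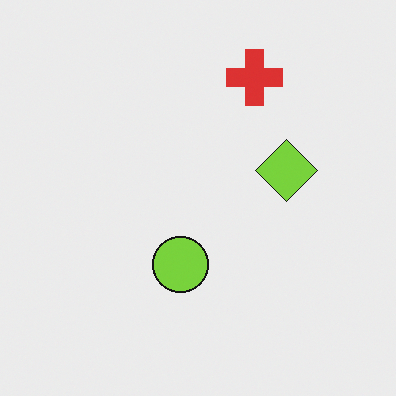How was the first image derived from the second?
The transformation is: hue-shifted through roughly half the color wheel.

Every shape's color has rotated by the same amount around the hue wheel — a uniform hue shift.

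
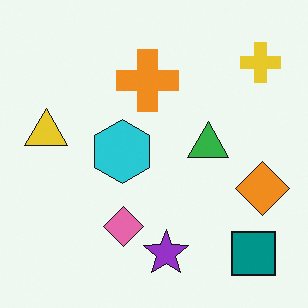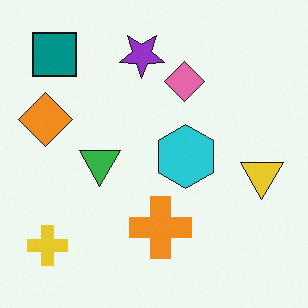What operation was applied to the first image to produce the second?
Rotated 180°.

The yellow cross sits in the top-right of the first image and the bottom-left of the second — consistent with a whole-image 180° rotation.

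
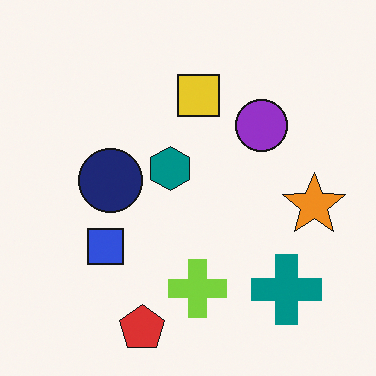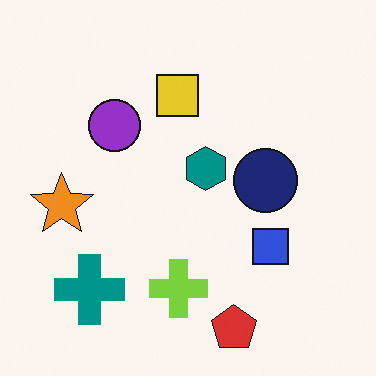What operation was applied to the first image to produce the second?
The image was flipped horizontally (left ↔ right).

The orange star is in the right of the first image and the left of the second — shapes on opposite sides of the vertical midline have swapped in a mirror flip.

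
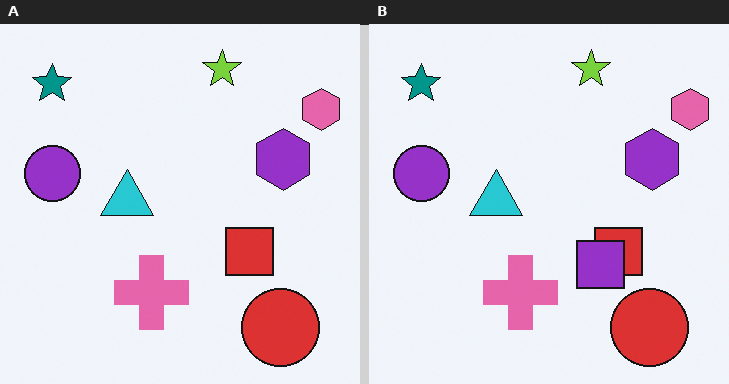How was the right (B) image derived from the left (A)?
The transformation is: overlaid with an additional purple square.

A purple square appears in the right (B) image that is absent from the left (A).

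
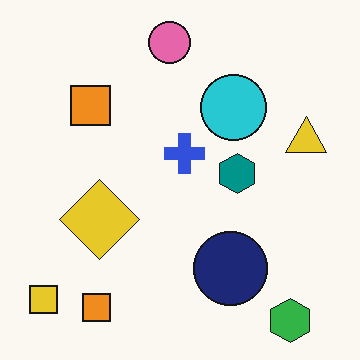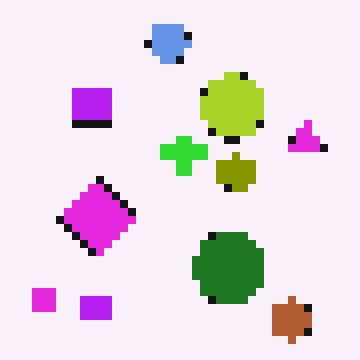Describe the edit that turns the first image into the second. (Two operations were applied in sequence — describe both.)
It was moderately pixelated, then hue-shifted through roughly half the color wheel.

Shapes are reduced to large square blocks; fine edges and outlines are lost — a downscale-then-upscale (mosaic) effect. Every shape's color has rotated by the same amount around the hue wheel — a uniform hue shift.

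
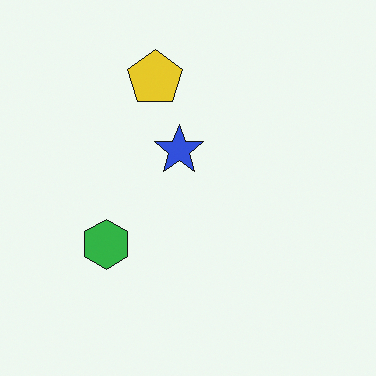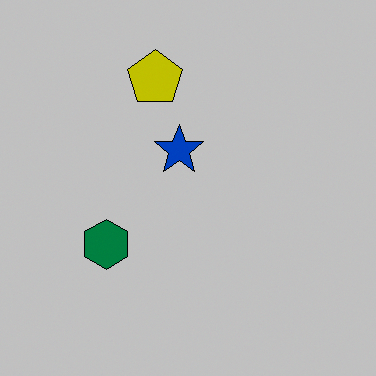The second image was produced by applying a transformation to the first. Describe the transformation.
The second image is the first aggressively posterized.

Each flat color has snapped to a coarser quantized level — most visibly, the near-white background has dropped to a flat grey.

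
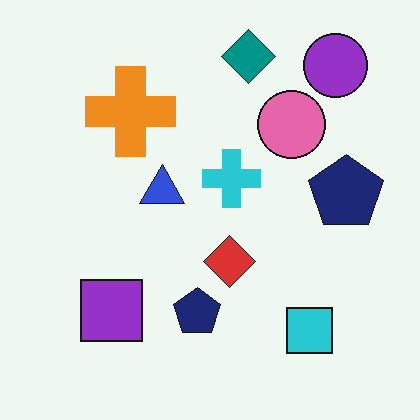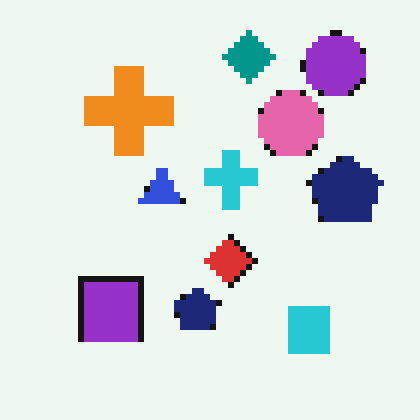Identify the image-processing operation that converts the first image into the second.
The image was pixelated into visible square blocks.

Shapes are reduced to large square blocks; fine edges and outlines are lost — a downscale-then-upscale (mosaic) effect.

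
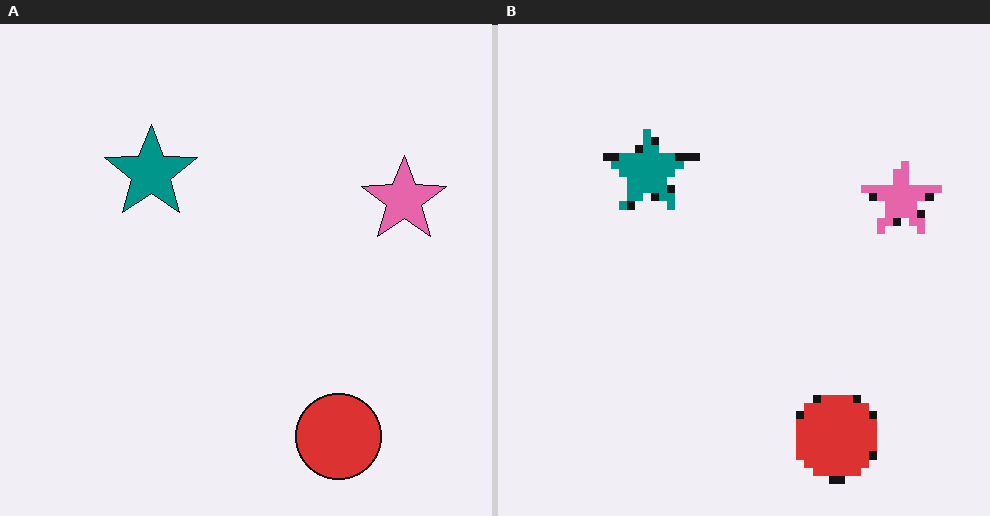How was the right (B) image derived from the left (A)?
The transformation is: pixelated into visible square blocks.

Shapes are reduced to large square blocks; fine edges and outlines are lost — a downscale-then-upscale (mosaic) effect.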